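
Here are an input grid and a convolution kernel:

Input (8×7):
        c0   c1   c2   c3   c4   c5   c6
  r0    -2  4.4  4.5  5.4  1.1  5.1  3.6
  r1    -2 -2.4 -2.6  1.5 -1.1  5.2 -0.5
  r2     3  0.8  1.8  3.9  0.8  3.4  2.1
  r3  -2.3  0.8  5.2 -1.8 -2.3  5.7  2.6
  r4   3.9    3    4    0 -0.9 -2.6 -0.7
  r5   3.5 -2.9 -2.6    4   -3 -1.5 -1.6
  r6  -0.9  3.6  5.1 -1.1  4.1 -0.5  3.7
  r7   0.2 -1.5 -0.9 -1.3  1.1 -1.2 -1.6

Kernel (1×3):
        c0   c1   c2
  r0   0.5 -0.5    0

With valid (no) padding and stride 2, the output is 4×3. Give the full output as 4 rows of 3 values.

-3.2 -0.45 -2
1.1 -1.05 -1.3
0.45 2 0.85
-2.25 3.1 2.3

Output[0,0]: The receptive field on the input at this output position is [-2 4.4 4.5]. Elementwise product with the kernel and sum: -2·0.5 + 4.4·-0.5.
Output[0,1]: The receptive field on the input at this output position is [4.5 5.4 1.1]. Elementwise product with the kernel and sum: 4.5·0.5 + 5.4·-0.5.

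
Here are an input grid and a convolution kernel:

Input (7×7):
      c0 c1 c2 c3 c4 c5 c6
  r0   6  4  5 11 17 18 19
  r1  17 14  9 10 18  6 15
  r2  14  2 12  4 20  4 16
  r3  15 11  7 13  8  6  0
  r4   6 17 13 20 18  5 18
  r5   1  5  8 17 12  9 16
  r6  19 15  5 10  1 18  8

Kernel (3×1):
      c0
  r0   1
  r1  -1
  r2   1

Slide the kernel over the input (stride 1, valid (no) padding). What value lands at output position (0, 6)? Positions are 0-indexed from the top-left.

20

The receptive field on the input at this output position is [19 / 15 / 16]. Elementwise product with the kernel and sum: 19·1 + 15·-1 + 16·1.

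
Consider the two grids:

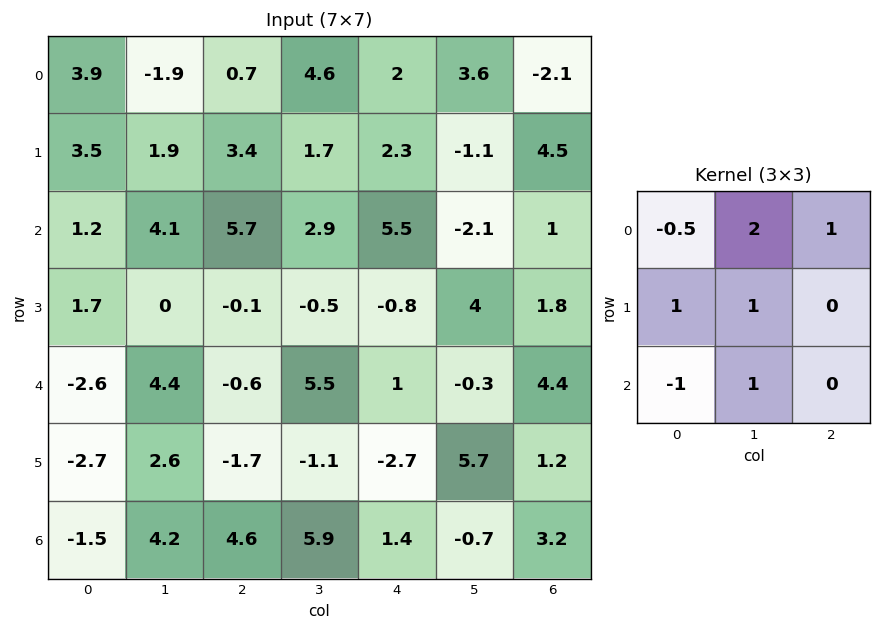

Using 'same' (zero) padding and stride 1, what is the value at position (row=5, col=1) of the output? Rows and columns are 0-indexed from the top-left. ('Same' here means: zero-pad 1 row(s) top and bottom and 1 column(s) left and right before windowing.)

The receptive field on the zero-padded input at this output position is [-2.6 4.4 -0.6 / -2.7 2.6 -1.7 / -1.5 4.2 4.6]. Elementwise product with the kernel and sum: -2.6·-0.5 + 4.4·2 + -0.6·1 + -2.7·1 + 2.6·1 + -1.5·-1 + 4.2·1.

15.1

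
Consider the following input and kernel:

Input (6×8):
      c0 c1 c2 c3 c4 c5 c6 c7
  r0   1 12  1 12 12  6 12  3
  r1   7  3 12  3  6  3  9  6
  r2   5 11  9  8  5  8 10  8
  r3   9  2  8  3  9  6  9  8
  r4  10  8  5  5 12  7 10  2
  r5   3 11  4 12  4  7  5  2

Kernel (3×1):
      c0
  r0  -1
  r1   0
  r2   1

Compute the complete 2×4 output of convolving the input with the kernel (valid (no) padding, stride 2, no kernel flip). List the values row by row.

Output[0,0]: The receptive field on the input at this output position is [1 / 7 / 5]. Elementwise product with the kernel and sum: 1·-1 + 5·1.
Output[0,1]: The receptive field on the input at this output position is [1 / 12 / 9]. Elementwise product with the kernel and sum: 1·-1 + 9·1.

4 8 -7 -2
5 -4 7 0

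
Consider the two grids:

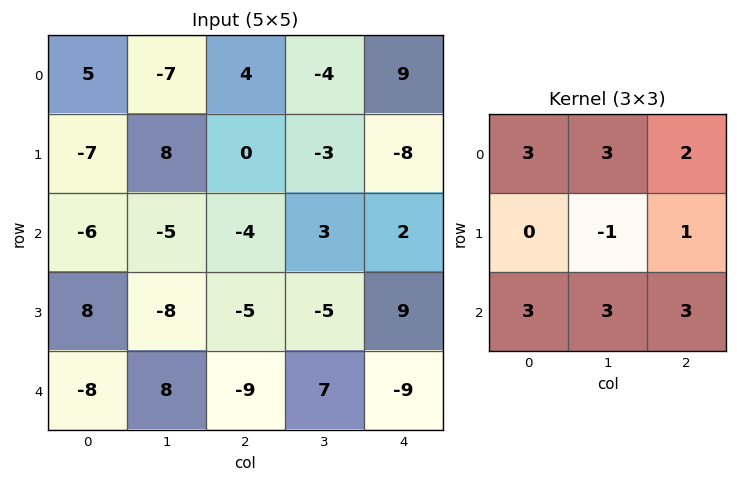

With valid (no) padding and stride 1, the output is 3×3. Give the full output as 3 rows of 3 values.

-51 -38 16
-11 -29 -29
-65 -3 -18

Output[0,0]: The receptive field on the input at this output position is [5 -7 4 / -7 8 0 / -6 -5 -4]. Elementwise product with the kernel and sum: 5·3 + -7·3 + 4·2 + 8·-1 + 0·1 + -6·3 + -5·3 + -4·3.
Output[0,1]: The receptive field on the input at this output position is [-7 4 -4 / 8 0 -3 / -5 -4 3]. Elementwise product with the kernel and sum: -7·3 + 4·3 + -4·2 + 0·-1 + -3·1 + -5·3 + -4·3 + 3·3.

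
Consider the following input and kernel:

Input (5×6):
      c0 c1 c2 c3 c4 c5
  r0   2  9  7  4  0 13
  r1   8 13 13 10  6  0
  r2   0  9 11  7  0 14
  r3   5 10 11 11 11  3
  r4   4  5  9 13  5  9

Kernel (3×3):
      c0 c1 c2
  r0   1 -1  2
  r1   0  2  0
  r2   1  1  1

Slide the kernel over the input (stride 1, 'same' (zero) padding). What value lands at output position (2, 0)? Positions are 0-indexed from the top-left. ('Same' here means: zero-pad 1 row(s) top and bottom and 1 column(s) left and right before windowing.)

33

The receptive field on the zero-padded input at this output position is [0 8 13 / 0 0 9 / 0 5 10]. Elementwise product with the kernel and sum: 0·1 + 8·-1 + 13·2 + 0·2 + 0·1 + 5·1 + 10·1.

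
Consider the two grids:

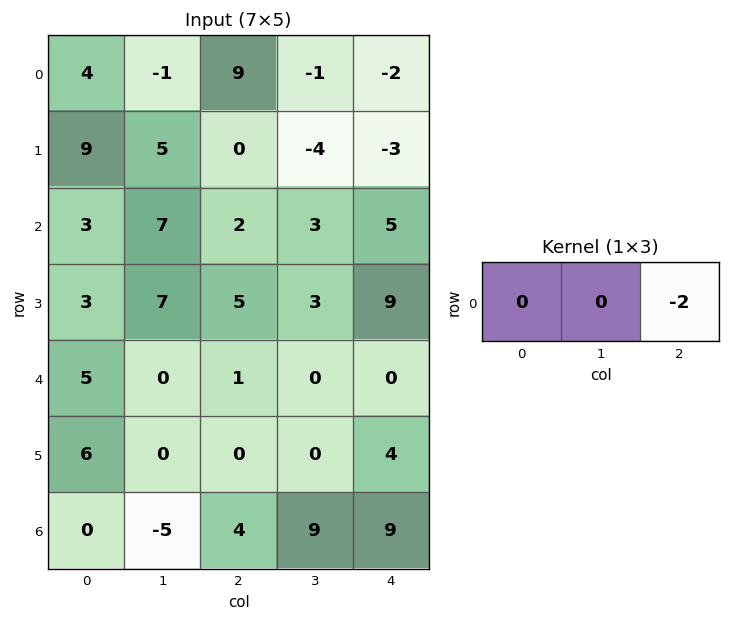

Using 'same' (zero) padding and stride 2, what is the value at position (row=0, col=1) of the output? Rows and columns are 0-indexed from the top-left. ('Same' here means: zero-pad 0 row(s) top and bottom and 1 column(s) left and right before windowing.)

The receptive field on the zero-padded input at this output position is [-1 9 -1]. Elementwise product with the kernel and sum: -1·-2.

2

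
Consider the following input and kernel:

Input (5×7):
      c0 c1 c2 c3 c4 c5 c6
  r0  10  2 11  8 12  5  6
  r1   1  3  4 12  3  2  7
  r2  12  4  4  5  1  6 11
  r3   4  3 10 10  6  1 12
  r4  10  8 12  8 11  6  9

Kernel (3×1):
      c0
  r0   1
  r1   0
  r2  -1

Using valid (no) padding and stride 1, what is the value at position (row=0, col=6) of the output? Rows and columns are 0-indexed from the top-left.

The receptive field on the input at this output position is [6 / 7 / 11]. Elementwise product with the kernel and sum: 6·1 + 11·-1.

-5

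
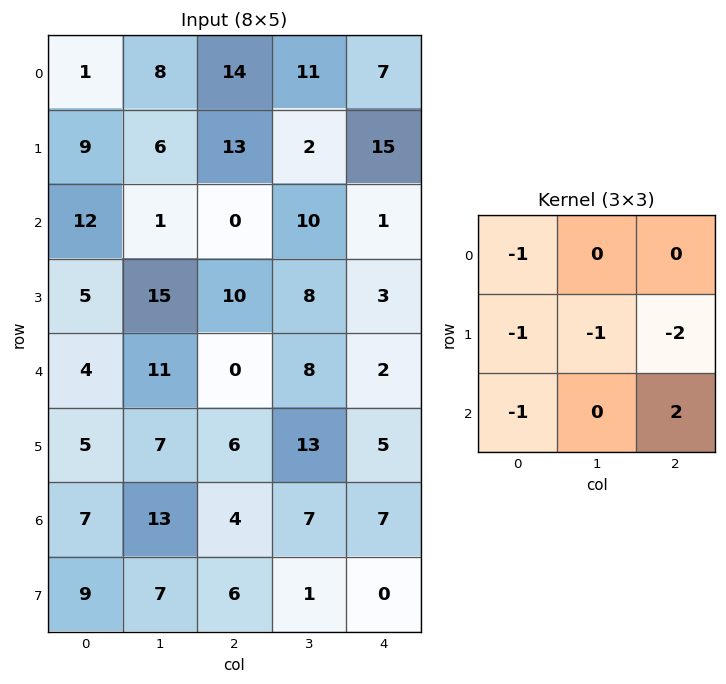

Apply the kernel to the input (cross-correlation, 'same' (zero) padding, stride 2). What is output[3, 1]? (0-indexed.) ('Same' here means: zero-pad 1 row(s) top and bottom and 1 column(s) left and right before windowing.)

The receptive field on the zero-padded input at this output position is [7 6 13 / 13 4 7 / 7 6 1]. Elementwise product with the kernel and sum: 7·-1 + 13·-1 + 4·-1 + 7·-2 + 7·-1 + 1·2.

-43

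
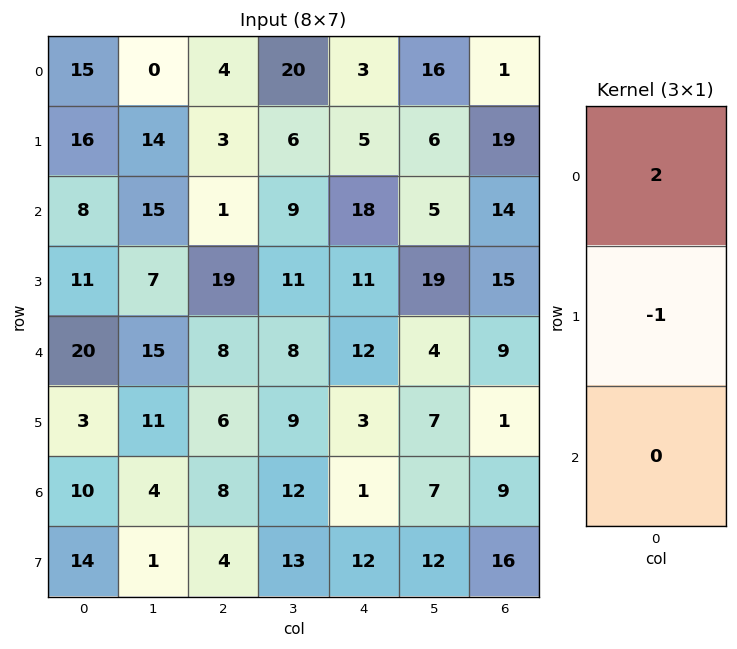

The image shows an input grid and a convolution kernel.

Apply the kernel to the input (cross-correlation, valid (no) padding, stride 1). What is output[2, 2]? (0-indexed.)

The receptive field on the input at this output position is [1 / 19 / 8]. Elementwise product with the kernel and sum: 1·2 + 19·-1.

-17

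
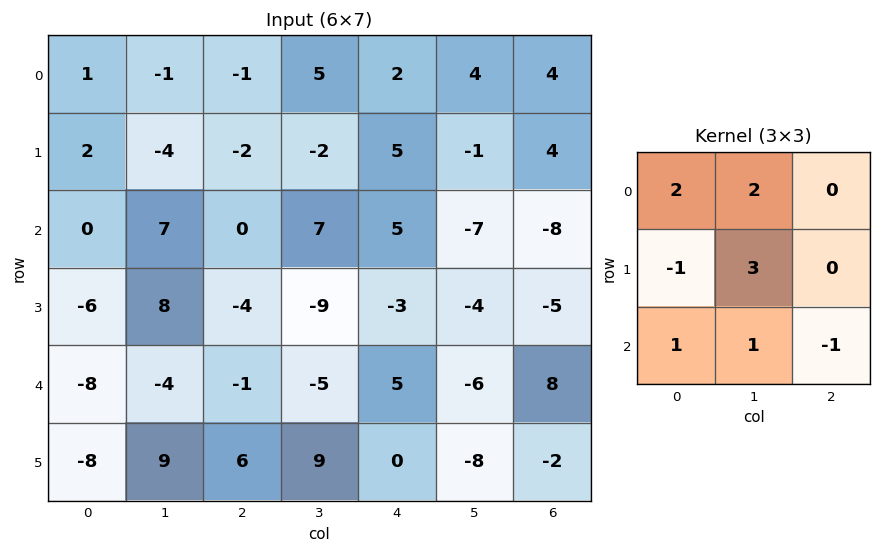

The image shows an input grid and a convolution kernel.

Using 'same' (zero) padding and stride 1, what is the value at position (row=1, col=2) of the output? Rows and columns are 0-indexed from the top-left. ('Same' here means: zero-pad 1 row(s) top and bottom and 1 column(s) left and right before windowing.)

-6

The receptive field on the zero-padded input at this output position is [-1 -1 5 / -4 -2 -2 / 7 0 7]. Elementwise product with the kernel and sum: -1·2 + -1·2 + -4·-1 + -2·3 + 7·1 + 0·1 + 7·-1.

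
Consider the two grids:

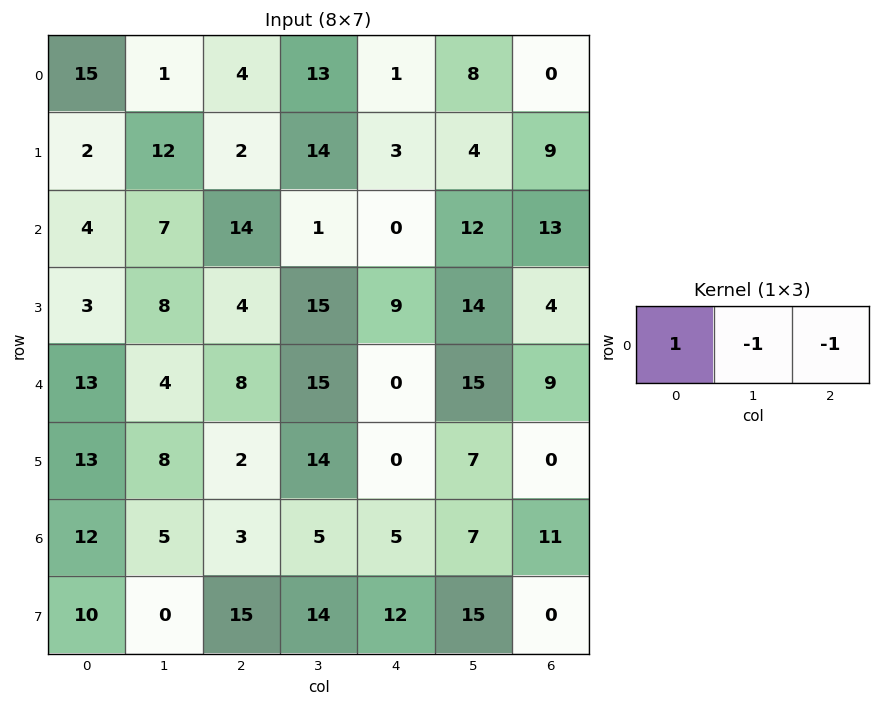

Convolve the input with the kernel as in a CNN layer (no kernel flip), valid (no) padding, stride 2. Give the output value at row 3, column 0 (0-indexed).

4

The receptive field on the input at this output position is [12 5 3]. Elementwise product with the kernel and sum: 12·1 + 5·-1 + 3·-1.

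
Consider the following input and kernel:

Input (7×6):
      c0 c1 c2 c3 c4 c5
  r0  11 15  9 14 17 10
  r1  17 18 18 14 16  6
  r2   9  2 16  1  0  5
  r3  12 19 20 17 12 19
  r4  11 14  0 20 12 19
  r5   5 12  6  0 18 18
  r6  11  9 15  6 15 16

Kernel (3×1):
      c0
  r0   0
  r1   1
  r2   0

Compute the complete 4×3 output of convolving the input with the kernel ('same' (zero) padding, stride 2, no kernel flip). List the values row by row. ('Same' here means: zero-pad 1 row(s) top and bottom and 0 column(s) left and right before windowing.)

11 9 17
9 16 0
11 0 12
11 15 15

Output[0,0]: The receptive field on the zero-padded input at this output position is [0 / 11 / 17]. Elementwise product with the kernel and sum: 11·1.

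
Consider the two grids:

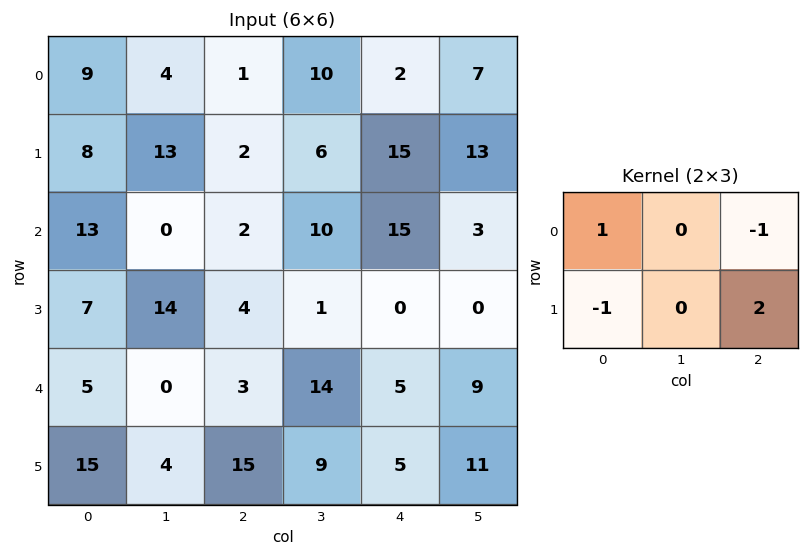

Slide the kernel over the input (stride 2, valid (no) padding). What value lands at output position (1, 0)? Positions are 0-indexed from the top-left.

12

The receptive field on the input at this output position is [13 0 2 / 7 14 4]. Elementwise product with the kernel and sum: 13·1 + 2·-1 + 7·-1 + 4·2.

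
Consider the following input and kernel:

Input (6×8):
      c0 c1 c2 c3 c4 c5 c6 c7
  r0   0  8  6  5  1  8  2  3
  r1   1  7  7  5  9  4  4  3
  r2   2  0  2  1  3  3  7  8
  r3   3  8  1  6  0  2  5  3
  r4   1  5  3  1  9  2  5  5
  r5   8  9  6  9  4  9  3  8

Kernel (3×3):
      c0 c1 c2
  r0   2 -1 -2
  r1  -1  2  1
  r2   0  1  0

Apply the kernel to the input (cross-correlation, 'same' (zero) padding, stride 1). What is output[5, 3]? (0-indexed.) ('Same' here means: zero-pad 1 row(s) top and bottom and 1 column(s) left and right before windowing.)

3

The receptive field on the zero-padded input at this output position is [3 1 9 / 6 9 4 / 0 0 0]. Elementwise product with the kernel and sum: 3·2 + 1·-1 + 9·-2 + 6·-1 + 9·2 + 4·1 + 0·1.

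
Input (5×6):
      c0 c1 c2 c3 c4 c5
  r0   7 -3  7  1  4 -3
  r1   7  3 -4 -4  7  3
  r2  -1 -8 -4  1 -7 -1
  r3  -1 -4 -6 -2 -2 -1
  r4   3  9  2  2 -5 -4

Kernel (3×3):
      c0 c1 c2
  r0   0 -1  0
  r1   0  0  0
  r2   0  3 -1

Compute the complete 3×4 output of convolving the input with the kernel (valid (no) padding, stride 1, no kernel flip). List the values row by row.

-17 -20 9 -24
-9 -12 0 -12
33 8 10 -4

Output[0,0]: The receptive field on the input at this output position is [7 -3 7 / 7 3 -4 / -1 -8 -4]. Elementwise product with the kernel and sum: -3·-1 + -8·3 + -4·-1.
Output[0,1]: The receptive field on the input at this output position is [-3 7 1 / 3 -4 -4 / -8 -4 1]. Elementwise product with the kernel and sum: 7·-1 + -4·3 + 1·-1.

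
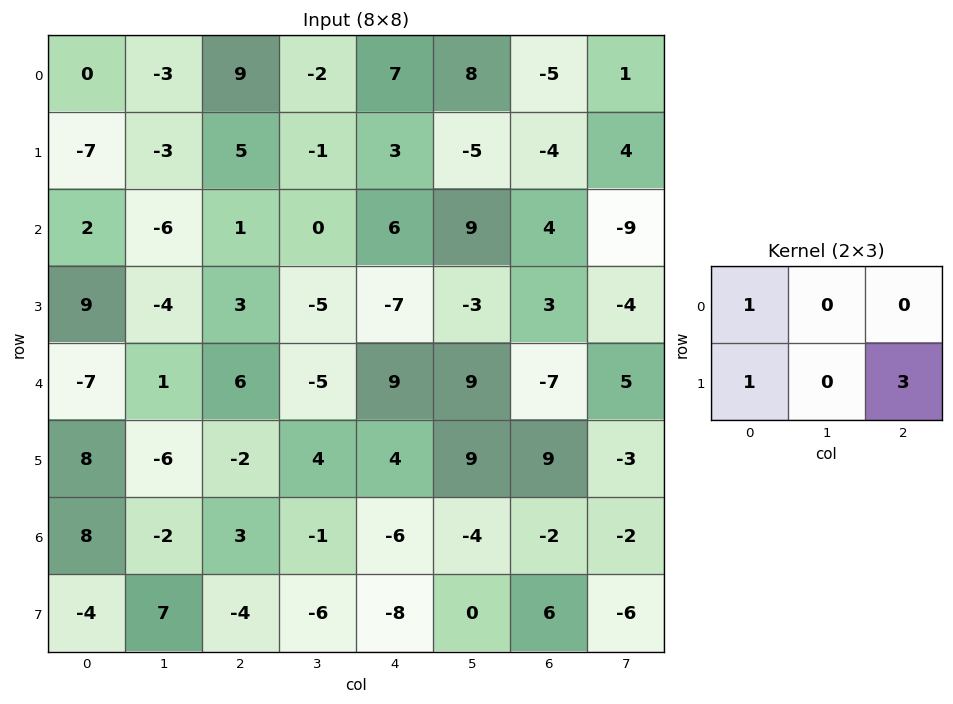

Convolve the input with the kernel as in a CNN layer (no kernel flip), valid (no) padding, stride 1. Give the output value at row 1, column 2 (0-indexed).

The receptive field on the input at this output position is [5 -1 3 / 1 0 6]. Elementwise product with the kernel and sum: 5·1 + 1·1 + 6·3.

24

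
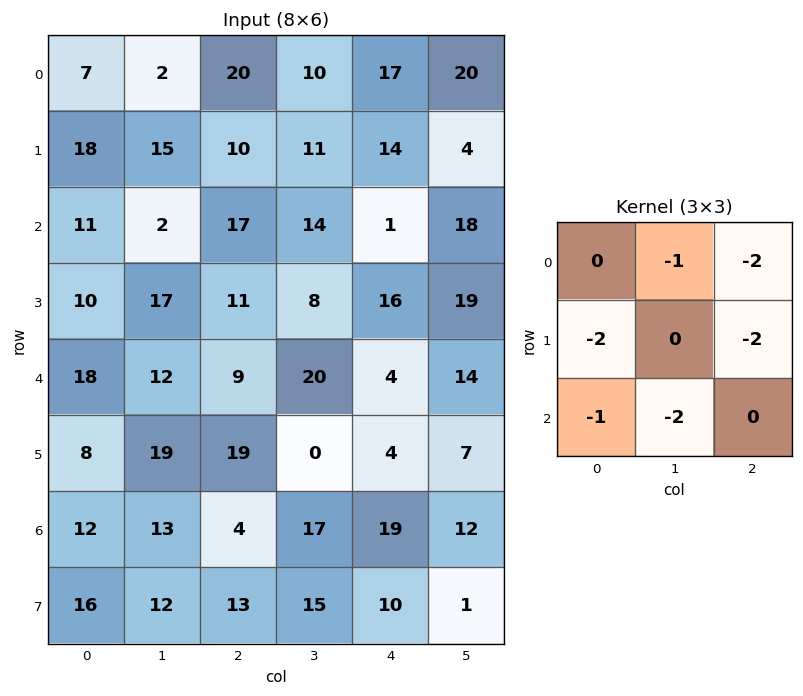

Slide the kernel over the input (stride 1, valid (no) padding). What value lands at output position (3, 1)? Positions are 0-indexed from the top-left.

-148

The receptive field on the input at this output position is [17 11 8 / 12 9 20 / 19 19 0]. Elementwise product with the kernel and sum: 11·-1 + 8·-2 + 12·-2 + 20·-2 + 19·-1 + 19·-2.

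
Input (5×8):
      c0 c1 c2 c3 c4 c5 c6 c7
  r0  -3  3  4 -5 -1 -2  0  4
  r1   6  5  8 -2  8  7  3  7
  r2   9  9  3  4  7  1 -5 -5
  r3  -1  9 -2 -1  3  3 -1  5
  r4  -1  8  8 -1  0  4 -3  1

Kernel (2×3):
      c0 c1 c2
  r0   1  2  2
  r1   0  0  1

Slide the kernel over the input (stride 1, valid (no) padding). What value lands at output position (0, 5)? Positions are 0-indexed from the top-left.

13

The receptive field on the input at this output position is [-2 0 4 / 7 3 7]. Elementwise product with the kernel and sum: -2·1 + 0·2 + 4·2 + 7·1.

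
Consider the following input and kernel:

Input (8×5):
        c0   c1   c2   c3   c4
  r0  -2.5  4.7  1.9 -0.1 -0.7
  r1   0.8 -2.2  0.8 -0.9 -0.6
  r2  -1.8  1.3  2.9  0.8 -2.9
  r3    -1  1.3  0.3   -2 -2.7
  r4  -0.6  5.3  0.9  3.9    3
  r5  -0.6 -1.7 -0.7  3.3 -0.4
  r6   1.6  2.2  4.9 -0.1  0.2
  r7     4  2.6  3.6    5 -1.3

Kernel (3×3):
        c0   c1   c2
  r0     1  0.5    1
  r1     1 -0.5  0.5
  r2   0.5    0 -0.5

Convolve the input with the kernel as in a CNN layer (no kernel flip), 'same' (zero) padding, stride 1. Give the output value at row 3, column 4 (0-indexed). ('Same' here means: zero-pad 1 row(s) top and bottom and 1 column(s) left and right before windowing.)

0.65

The receptive field on the zero-padded input at this output position is [0.8 -2.9 0 / -2 -2.7 0 / 3.9 3 0]. Elementwise product with the kernel and sum: 0.8·1 + -2.9·0.5 + 0·1 + -2·1 + -2.7·-0.5 + 0·0.5 + 3.9·0.5 + 0·-0.5.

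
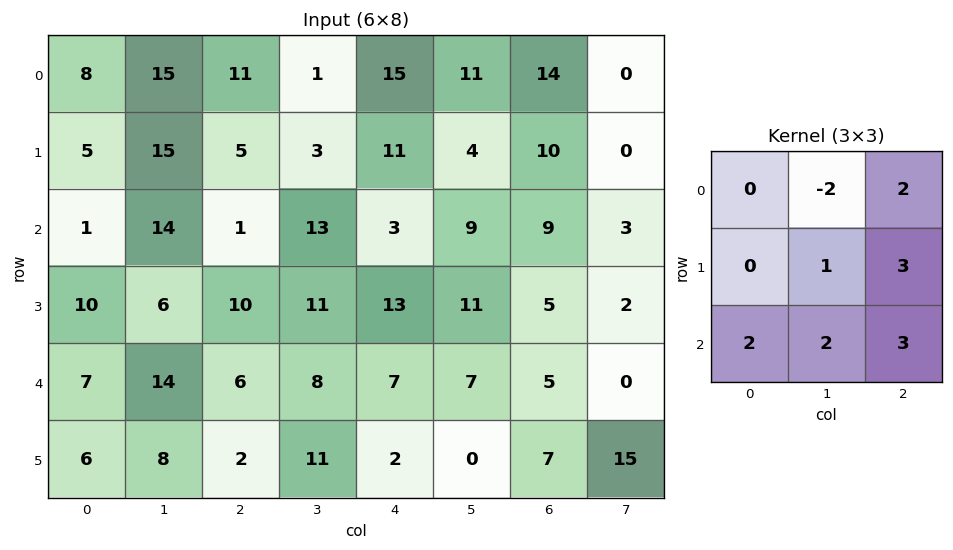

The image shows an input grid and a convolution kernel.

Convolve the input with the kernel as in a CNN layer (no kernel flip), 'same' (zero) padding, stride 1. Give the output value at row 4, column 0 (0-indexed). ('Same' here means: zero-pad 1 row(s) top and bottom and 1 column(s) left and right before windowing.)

77

The receptive field on the zero-padded input at this output position is [0 10 6 / 0 7 14 / 0 6 8]. Elementwise product with the kernel and sum: 10·-2 + 6·2 + 7·1 + 14·3 + 0·2 + 6·2 + 8·3.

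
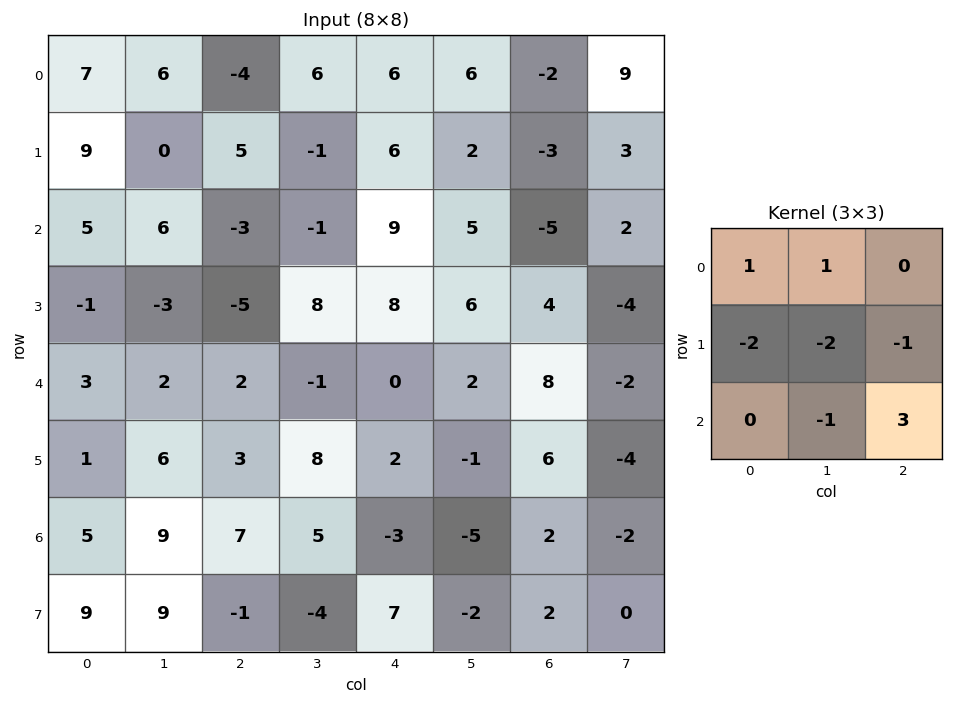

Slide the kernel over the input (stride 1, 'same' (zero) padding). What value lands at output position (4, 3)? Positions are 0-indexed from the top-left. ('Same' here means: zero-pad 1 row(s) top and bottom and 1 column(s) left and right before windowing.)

The receptive field on the zero-padded input at this output position is [-5 8 8 / 2 -1 0 / 3 8 2]. Elementwise product with the kernel and sum: -5·1 + 8·1 + 2·-2 + -1·-2 + 0·-1 + 8·-1 + 2·3.

-1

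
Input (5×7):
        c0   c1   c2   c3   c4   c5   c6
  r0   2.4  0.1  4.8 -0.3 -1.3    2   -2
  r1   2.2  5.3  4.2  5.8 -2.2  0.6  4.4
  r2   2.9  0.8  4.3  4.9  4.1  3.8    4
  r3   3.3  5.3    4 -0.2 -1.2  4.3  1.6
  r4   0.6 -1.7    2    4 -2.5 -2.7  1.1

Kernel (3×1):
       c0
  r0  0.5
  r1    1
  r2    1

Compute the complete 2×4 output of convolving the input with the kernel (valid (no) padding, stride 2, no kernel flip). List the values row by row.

Output[0,0]: The receptive field on the input at this output position is [2.4 / 2.2 / 2.9]. Elementwise product with the kernel and sum: 2.4·0.5 + 2.2·1 + 2.9·1.

6.3 10.9 1.25 7.4
5.35 8.15 -1.65 4.7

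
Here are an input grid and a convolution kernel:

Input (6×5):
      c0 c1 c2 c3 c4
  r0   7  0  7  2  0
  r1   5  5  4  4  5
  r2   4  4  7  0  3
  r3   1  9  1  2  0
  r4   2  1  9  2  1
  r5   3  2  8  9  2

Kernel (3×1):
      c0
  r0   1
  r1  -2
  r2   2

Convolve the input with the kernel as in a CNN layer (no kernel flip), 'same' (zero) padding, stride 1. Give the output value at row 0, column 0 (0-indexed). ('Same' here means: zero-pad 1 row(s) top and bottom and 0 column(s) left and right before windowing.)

The receptive field on the zero-padded input at this output position is [0 / 7 / 5]. Elementwise product with the kernel and sum: 0·1 + 7·-2 + 5·2.

-4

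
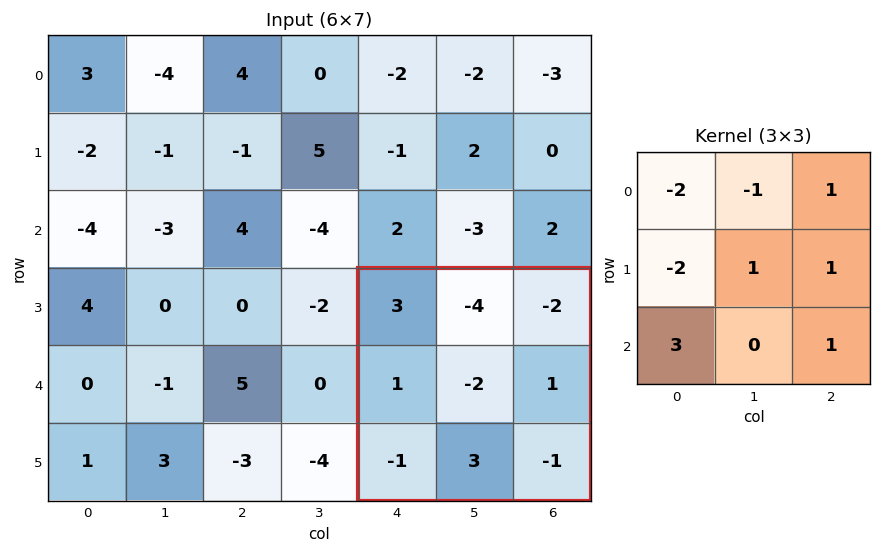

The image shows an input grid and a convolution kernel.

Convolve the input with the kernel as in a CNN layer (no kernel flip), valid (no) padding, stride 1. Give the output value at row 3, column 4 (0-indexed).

-11

The receptive field on the input at this output position is [3 -4 -2 / 1 -2 1 / -1 3 -1]. Elementwise product with the kernel and sum: 3·-2 + -4·-1 + -2·1 + 1·-2 + -2·1 + 1·1 + -1·3 + -1·1.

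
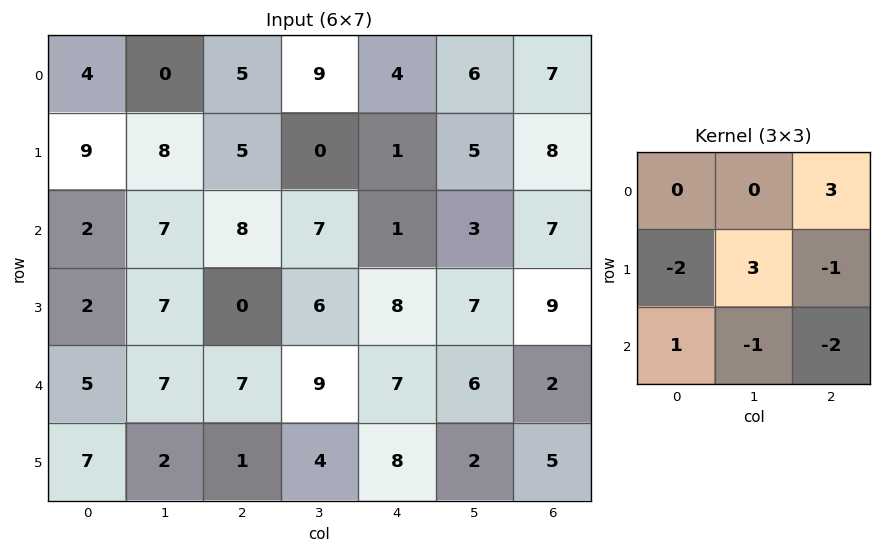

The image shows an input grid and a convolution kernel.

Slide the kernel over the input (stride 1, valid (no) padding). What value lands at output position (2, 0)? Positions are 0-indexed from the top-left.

The receptive field on the input at this output position is [2 7 8 / 2 7 0 / 5 7 7]. Elementwise product with the kernel and sum: 8·3 + 2·-2 + 7·3 + 0·-1 + 5·1 + 7·-1 + 7·-2.

25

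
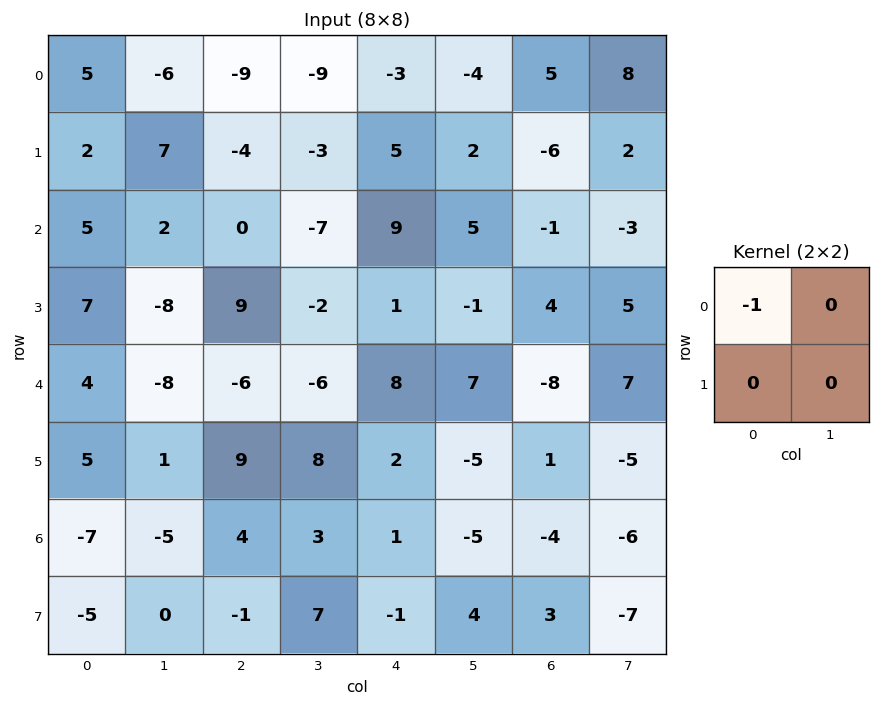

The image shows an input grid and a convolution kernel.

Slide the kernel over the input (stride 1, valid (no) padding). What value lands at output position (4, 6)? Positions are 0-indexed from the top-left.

The receptive field on the input at this output position is [-8 7 / 1 -5]. Elementwise product with the kernel and sum: -8·-1.

8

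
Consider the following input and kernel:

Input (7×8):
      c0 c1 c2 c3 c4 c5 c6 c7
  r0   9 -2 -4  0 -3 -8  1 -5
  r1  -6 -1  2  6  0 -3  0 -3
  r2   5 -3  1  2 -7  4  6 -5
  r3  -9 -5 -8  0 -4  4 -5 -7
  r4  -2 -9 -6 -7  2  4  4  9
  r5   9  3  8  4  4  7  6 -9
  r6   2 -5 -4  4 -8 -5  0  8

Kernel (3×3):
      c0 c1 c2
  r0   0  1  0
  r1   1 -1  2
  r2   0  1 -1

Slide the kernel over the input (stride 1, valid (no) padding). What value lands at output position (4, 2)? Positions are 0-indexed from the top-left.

The receptive field on the input at this output position is [-6 -7 2 / 8 4 4 / -4 4 -8]. Elementwise product with the kernel and sum: -7·1 + 8·1 + 4·-1 + 4·2 + 4·1 + -8·-1.

17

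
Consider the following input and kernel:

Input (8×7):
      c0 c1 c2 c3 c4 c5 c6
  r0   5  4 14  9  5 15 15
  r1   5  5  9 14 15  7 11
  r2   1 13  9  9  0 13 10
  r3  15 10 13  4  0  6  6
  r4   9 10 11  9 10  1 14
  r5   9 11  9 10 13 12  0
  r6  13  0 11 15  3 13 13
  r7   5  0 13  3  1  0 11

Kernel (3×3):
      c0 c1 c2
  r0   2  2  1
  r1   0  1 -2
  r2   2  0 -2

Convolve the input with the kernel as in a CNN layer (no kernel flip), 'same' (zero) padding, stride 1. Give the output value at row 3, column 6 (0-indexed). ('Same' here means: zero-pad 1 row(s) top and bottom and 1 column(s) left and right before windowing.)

The receptive field on the zero-padded input at this output position is [13 10 0 / 6 6 0 / 1 14 0]. Elementwise product with the kernel and sum: 13·2 + 10·2 + 0·1 + 6·1 + 0·-2 + 1·2 + 0·-2.

54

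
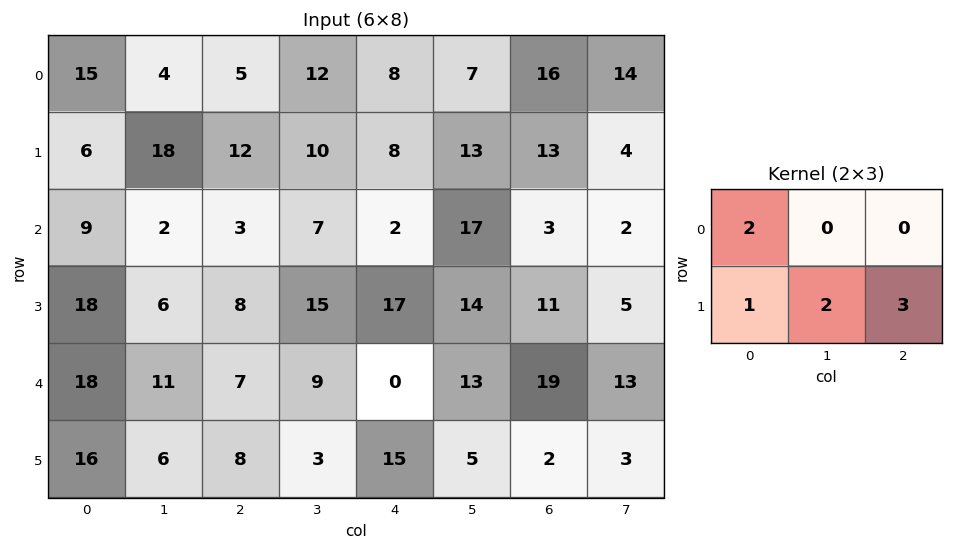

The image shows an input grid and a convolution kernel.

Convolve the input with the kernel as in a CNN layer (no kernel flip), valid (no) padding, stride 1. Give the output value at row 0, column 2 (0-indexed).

The receptive field on the input at this output position is [5 12 8 / 12 10 8]. Elementwise product with the kernel and sum: 5·2 + 12·1 + 10·2 + 8·3.

66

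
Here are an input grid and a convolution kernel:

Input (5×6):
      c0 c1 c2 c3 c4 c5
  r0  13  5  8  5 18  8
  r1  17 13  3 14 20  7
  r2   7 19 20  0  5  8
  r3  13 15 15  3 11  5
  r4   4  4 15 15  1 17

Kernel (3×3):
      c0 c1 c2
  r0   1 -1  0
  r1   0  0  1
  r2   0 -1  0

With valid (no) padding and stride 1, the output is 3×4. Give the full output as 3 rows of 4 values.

Output[0,0]: The receptive field on the input at this output position is [13 5 8 / 17 13 3 / 7 19 20]. Elementwise product with the kernel and sum: 13·1 + 5·-1 + 3·1 + 19·-1.

-8 -9 23 -11
9 -5 -9 -9
-1 -13 16 -1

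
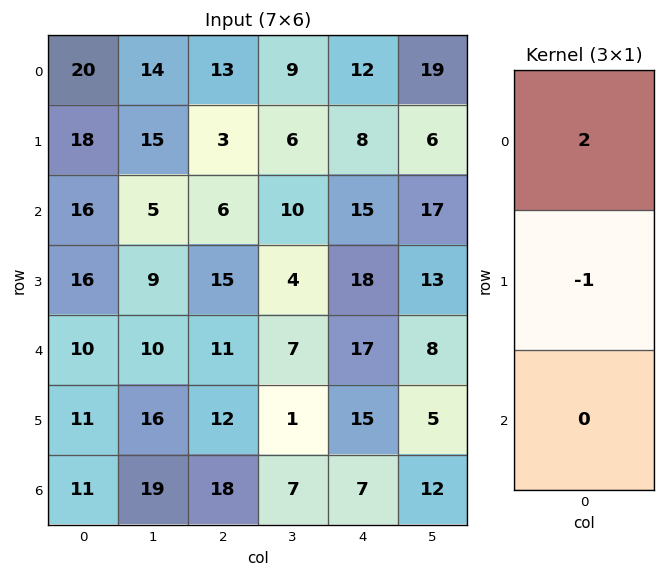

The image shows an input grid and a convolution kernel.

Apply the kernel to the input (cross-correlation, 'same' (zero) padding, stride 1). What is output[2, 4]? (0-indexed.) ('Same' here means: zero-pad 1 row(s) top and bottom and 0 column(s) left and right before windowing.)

The receptive field on the zero-padded input at this output position is [8 / 15 / 18]. Elementwise product with the kernel and sum: 8·2 + 15·-1.

1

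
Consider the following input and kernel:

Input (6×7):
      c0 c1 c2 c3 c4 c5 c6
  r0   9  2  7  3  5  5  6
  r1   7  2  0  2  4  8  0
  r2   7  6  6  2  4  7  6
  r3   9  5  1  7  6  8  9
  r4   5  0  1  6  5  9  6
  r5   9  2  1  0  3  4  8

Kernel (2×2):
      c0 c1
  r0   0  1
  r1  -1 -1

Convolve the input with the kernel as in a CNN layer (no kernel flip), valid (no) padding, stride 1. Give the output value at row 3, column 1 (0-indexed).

The receptive field on the input at this output position is [5 1 / 0 1]. Elementwise product with the kernel and sum: 1·1 + 0·-1 + 1·-1.

0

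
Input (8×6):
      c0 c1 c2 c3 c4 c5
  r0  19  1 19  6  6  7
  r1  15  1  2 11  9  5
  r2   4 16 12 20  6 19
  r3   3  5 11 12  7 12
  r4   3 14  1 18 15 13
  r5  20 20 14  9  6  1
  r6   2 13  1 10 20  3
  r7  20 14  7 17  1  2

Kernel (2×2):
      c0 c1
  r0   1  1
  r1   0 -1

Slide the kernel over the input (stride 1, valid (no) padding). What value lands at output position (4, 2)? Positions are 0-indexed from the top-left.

10

The receptive field on the input at this output position is [1 18 / 14 9]. Elementwise product with the kernel and sum: 1·1 + 18·1 + 9·-1.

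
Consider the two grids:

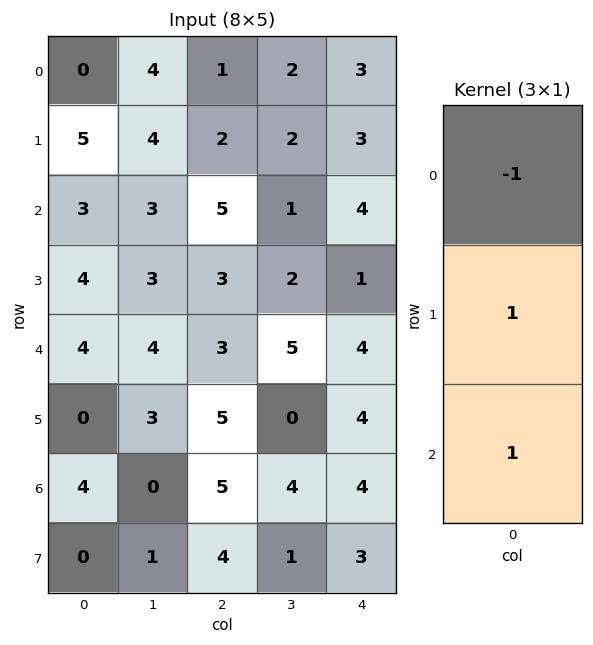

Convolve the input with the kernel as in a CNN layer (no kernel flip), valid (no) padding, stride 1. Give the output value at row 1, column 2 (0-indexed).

The receptive field on the input at this output position is [2 / 5 / 3]. Elementwise product with the kernel and sum: 2·-1 + 5·1 + 3·1.

6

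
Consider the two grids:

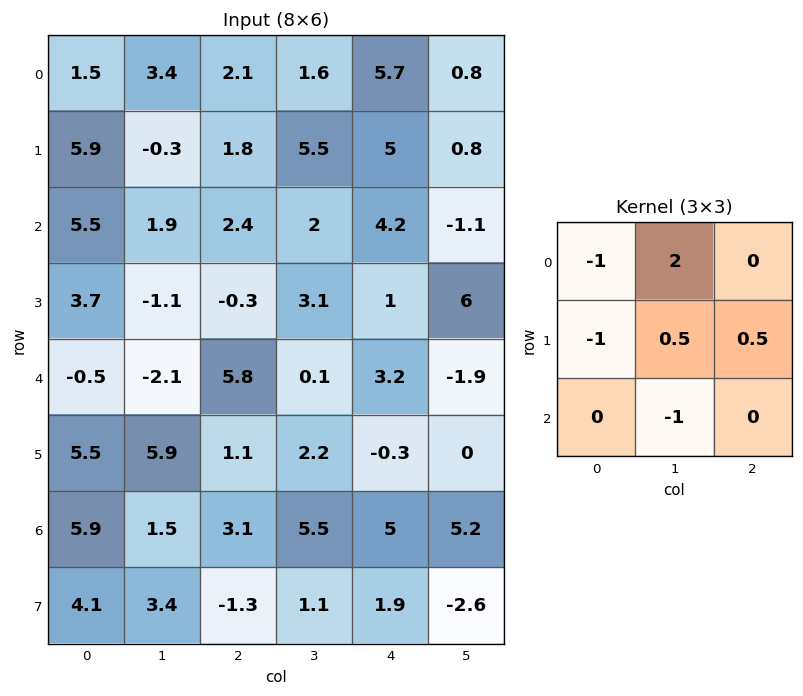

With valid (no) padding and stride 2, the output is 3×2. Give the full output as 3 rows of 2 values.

-1.75 2.55
-4 3.85
-7.2 -11.25

Output[0,0]: The receptive field on the input at this output position is [1.5 3.4 2.1 / 5.9 -0.3 1.8 / 5.5 1.9 2.4]. Elementwise product with the kernel and sum: 1.5·-1 + 3.4·2 + 5.9·-1 + -0.3·0.5 + 1.8·0.5 + 1.9·-1.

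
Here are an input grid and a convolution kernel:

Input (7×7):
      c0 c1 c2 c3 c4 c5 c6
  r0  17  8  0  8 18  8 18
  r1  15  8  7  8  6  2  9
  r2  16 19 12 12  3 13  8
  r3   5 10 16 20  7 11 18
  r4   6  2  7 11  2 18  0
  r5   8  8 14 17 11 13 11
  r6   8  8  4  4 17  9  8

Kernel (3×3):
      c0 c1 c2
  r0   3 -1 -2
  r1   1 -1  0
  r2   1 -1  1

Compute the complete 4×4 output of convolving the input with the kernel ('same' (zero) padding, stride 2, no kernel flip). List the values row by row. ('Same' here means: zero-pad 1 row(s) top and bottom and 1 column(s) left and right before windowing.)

-24 17 -6 -17
-42 22 47 -5
-31 -20 59 35
-32 -20 1 29

Output[0,0]: The receptive field on the zero-padded input at this output position is [0 0 0 / 0 17 8 / 0 15 8]. Elementwise product with the kernel and sum: 0·3 + 0·-1 + 0·-2 + 0·1 + 17·-1 + 0·1 + 15·-1 + 8·1.
Output[0,1]: The receptive field on the zero-padded input at this output position is [0 0 0 / 8 0 8 / 8 7 8]. Elementwise product with the kernel and sum: 0·3 + 0·-1 + 0·-2 + 8·1 + 0·-1 + 8·1 + 7·-1 + 8·1.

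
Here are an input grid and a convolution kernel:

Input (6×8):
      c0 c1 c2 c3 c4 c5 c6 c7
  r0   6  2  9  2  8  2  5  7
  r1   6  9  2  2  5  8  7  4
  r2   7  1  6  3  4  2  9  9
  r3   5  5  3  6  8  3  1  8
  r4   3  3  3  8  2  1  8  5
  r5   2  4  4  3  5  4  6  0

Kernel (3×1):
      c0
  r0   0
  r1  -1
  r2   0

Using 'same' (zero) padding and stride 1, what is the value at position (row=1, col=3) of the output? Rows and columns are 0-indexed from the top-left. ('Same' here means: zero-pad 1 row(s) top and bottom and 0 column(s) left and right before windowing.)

The receptive field on the zero-padded input at this output position is [2 / 2 / 3]. Elementwise product with the kernel and sum: 2·-1.

-2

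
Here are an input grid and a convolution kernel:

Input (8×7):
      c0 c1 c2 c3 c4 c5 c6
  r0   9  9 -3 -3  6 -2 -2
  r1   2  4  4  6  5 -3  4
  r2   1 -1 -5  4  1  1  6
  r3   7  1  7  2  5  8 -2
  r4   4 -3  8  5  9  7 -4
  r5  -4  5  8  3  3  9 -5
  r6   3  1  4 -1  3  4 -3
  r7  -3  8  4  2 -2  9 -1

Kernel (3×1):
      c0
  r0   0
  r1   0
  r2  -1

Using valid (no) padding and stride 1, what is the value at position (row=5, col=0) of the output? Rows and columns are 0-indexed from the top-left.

3

The receptive field on the input at this output position is [-4 / 3 / -3]. Elementwise product with the kernel and sum: -3·-1.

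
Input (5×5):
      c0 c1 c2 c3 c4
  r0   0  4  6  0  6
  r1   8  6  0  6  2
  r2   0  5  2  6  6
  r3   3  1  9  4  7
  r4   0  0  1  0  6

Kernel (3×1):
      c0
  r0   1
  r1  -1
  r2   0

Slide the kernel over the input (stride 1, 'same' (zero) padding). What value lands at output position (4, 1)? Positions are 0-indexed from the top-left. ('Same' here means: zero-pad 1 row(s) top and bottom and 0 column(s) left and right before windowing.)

1

The receptive field on the zero-padded input at this output position is [1 / 0 / 0]. Elementwise product with the kernel and sum: 1·1 + 0·-1.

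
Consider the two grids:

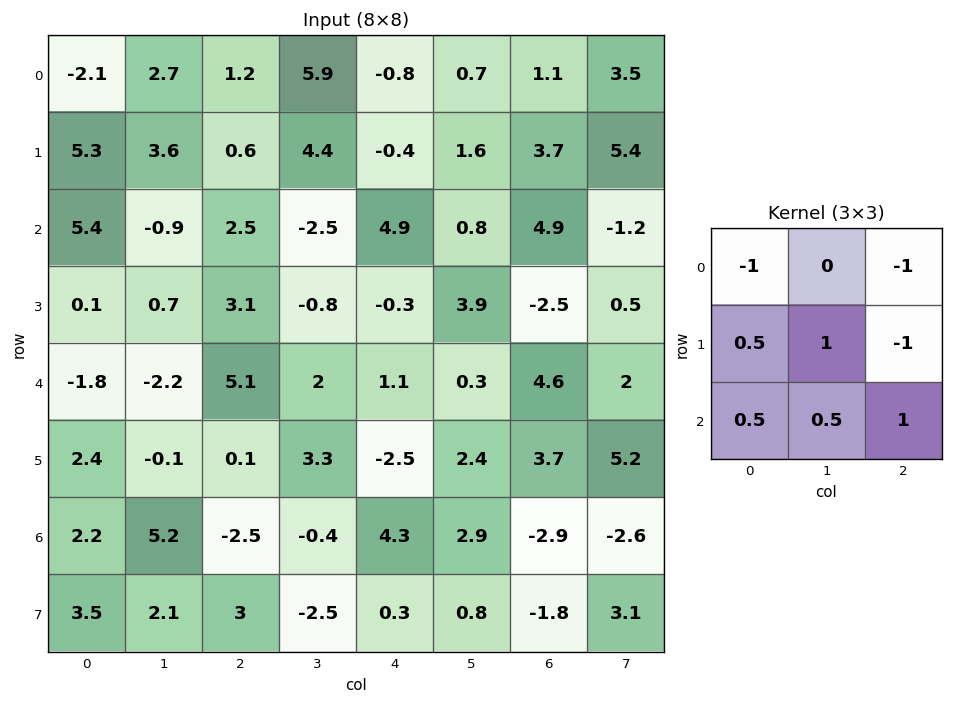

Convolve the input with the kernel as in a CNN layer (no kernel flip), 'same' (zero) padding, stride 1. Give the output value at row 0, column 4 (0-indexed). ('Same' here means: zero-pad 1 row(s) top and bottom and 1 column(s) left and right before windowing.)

5.05

The receptive field on the zero-padded input at this output position is [0 0 0 / 5.9 -0.8 0.7 / 4.4 -0.4 1.6]. Elementwise product with the kernel and sum: 0·-1 + 0·-1 + 5.9·0.5 + -0.8·1 + 0.7·-1 + 4.4·0.5 + -0.4·0.5 + 1.6·1.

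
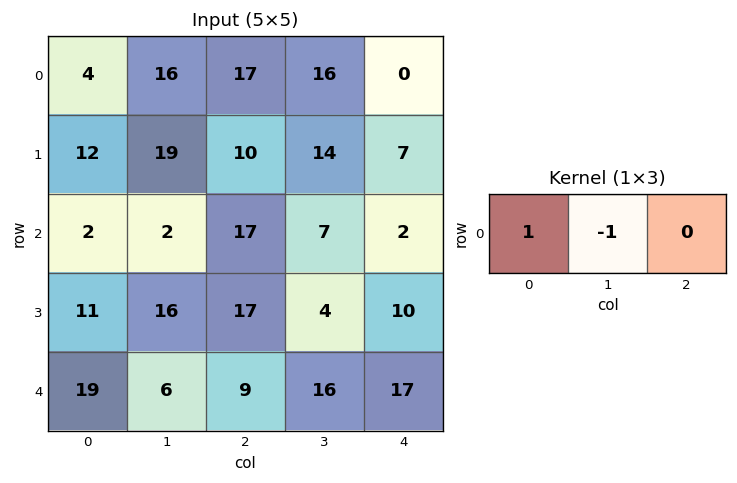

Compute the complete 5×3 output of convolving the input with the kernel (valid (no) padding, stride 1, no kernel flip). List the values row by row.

Output[0,0]: The receptive field on the input at this output position is [4 16 17]. Elementwise product with the kernel and sum: 4·1 + 16·-1.

-12 -1 1
-7 9 -4
0 -15 10
-5 -1 13
13 -3 -7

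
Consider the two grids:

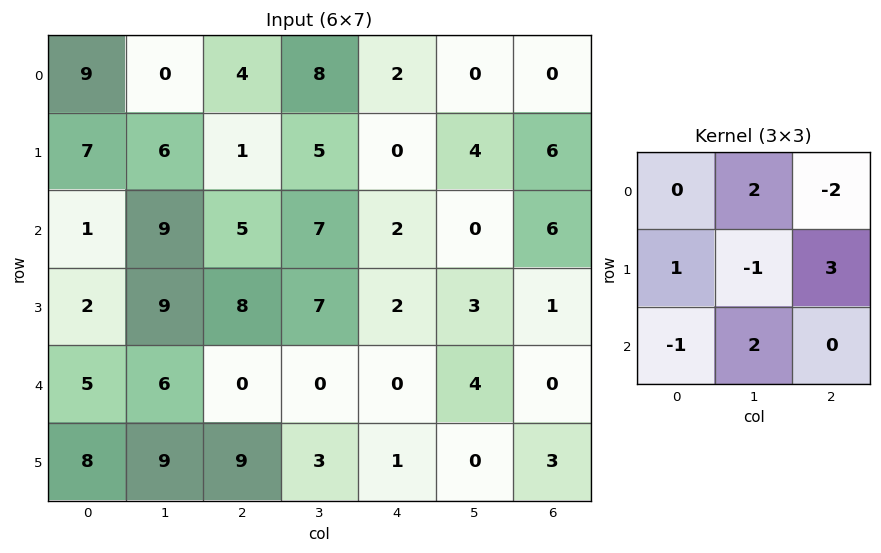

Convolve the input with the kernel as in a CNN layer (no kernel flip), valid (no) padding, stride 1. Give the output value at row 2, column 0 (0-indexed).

32

The receptive field on the input at this output position is [1 9 5 / 2 9 8 / 5 6 0]. Elementwise product with the kernel and sum: 9·2 + 5·-2 + 2·1 + 9·-1 + 8·3 + 5·-1 + 6·2.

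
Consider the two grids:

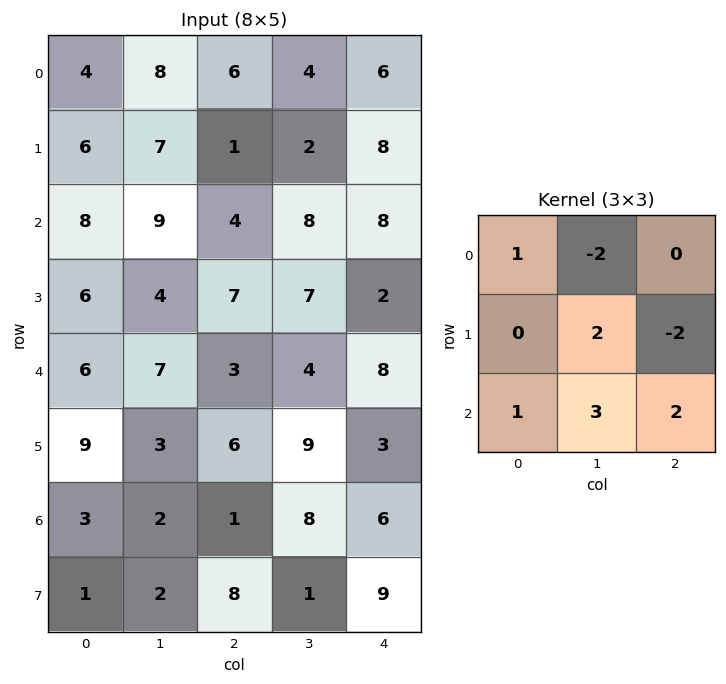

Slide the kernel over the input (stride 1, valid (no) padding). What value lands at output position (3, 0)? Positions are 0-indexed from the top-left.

36

The receptive field on the input at this output position is [6 4 7 / 6 7 3 / 9 3 6]. Elementwise product with the kernel and sum: 6·1 + 4·-2 + 7·2 + 3·-2 + 9·1 + 3·3 + 6·2.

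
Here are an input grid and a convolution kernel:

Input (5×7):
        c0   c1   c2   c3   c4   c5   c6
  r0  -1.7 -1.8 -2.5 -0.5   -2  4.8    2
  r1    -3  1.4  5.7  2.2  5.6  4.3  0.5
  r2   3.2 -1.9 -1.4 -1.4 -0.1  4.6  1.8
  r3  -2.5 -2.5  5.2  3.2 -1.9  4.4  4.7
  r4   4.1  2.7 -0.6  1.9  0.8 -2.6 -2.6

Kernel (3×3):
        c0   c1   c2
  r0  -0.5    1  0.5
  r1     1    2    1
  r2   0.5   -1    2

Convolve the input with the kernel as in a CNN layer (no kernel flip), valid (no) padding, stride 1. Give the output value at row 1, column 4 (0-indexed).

The receptive field on the input at this output position is [5.6 4.3 0.5 / -0.1 4.6 1.8 / -1.9 4.4 4.7]. Elementwise product with the kernel and sum: 5.6·-0.5 + 4.3·1 + 0.5·0.5 + -0.1·1 + 4.6·2 + 1.8·1 + -1.9·0.5 + 4.4·-1 + 4.7·2.

16.7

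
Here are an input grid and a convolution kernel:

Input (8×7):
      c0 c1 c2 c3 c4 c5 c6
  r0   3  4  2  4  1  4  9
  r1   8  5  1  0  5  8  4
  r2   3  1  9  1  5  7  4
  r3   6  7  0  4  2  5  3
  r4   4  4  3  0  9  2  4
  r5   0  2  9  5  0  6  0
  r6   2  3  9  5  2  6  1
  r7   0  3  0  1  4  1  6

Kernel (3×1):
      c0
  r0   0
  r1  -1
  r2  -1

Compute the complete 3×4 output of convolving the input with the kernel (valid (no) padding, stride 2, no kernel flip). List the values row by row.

-11 -10 -10 -8
-10 -3 -11 -7
-2 -18 -2 -1

Output[0,0]: The receptive field on the input at this output position is [3 / 8 / 3]. Elementwise product with the kernel and sum: 8·-1 + 3·-1.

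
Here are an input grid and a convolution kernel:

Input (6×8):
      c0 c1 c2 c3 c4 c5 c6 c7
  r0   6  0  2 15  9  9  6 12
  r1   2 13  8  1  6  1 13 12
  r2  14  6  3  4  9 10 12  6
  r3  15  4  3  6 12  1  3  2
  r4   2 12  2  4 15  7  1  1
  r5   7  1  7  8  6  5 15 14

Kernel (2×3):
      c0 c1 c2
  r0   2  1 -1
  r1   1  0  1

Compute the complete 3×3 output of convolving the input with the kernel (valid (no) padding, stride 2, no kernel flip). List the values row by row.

20 24 40
49 16 31
28 6 57

Output[0,0]: The receptive field on the input at this output position is [6 0 2 / 2 13 8]. Elementwise product with the kernel and sum: 6·2 + 0·1 + 2·-1 + 2·1 + 8·1.
Output[0,1]: The receptive field on the input at this output position is [2 15 9 / 8 1 6]. Elementwise product with the kernel and sum: 2·2 + 15·1 + 9·-1 + 8·1 + 6·1.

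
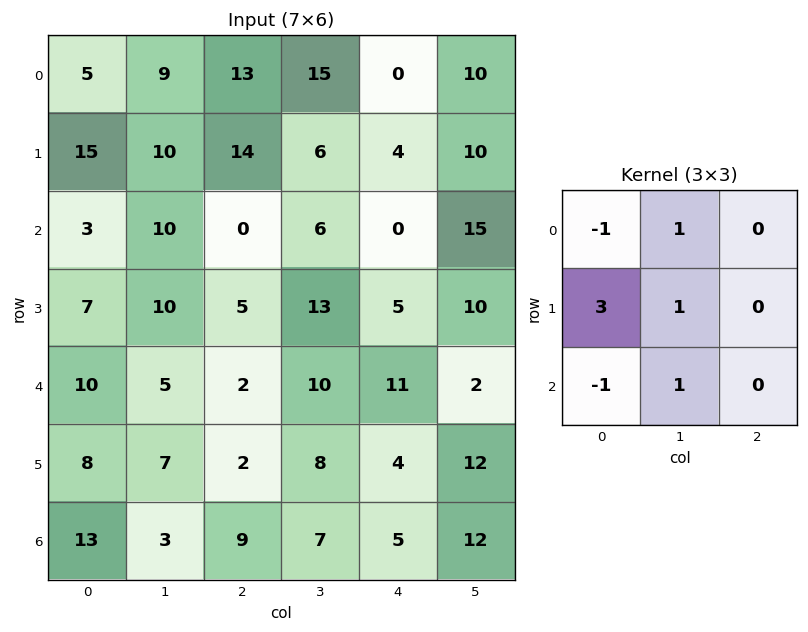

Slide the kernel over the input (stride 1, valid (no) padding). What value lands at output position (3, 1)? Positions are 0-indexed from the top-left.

7

The receptive field on the input at this output position is [10 5 13 / 5 2 10 / 7 2 8]. Elementwise product with the kernel and sum: 10·-1 + 5·1 + 5·3 + 2·1 + 7·-1 + 2·1.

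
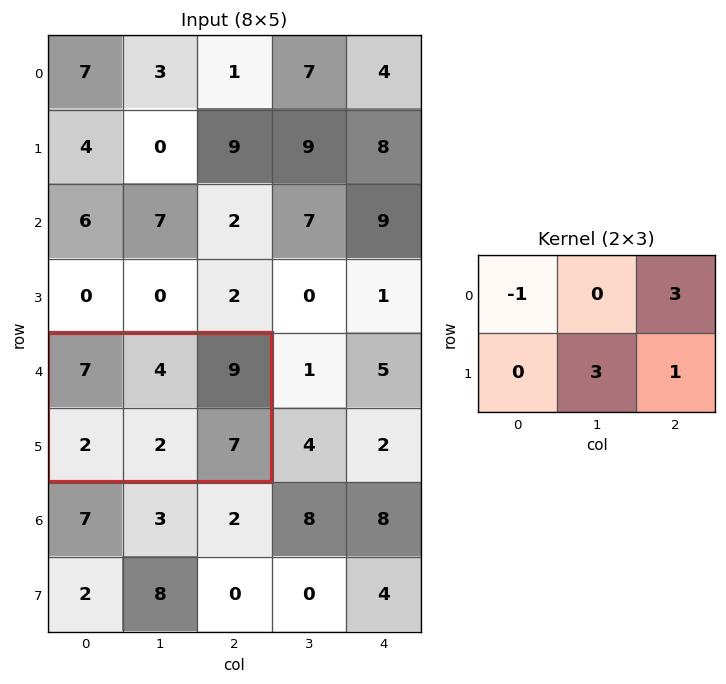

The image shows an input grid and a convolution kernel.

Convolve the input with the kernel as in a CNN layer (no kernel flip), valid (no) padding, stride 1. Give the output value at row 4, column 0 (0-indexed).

The receptive field on the input at this output position is [7 4 9 / 2 2 7]. Elementwise product with the kernel and sum: 7·-1 + 9·3 + 2·3 + 7·1.

33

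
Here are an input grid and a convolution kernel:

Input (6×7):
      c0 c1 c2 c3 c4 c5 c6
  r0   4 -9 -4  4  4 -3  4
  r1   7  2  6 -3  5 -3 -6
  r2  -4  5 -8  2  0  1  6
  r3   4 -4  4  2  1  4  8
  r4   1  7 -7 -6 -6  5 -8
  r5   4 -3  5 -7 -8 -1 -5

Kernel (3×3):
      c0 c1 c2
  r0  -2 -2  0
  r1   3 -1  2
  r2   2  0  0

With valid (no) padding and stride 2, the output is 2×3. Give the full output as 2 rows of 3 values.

Output[0,0]: The receptive field on the input at this output position is [4 -9 -4 / 7 2 6 / -4 5 -8]. Elementwise product with the kernel and sum: 4·-2 + -9·-2 + 7·3 + 2·-1 + 6·2 + -4·2.

33 15 4
24 10 1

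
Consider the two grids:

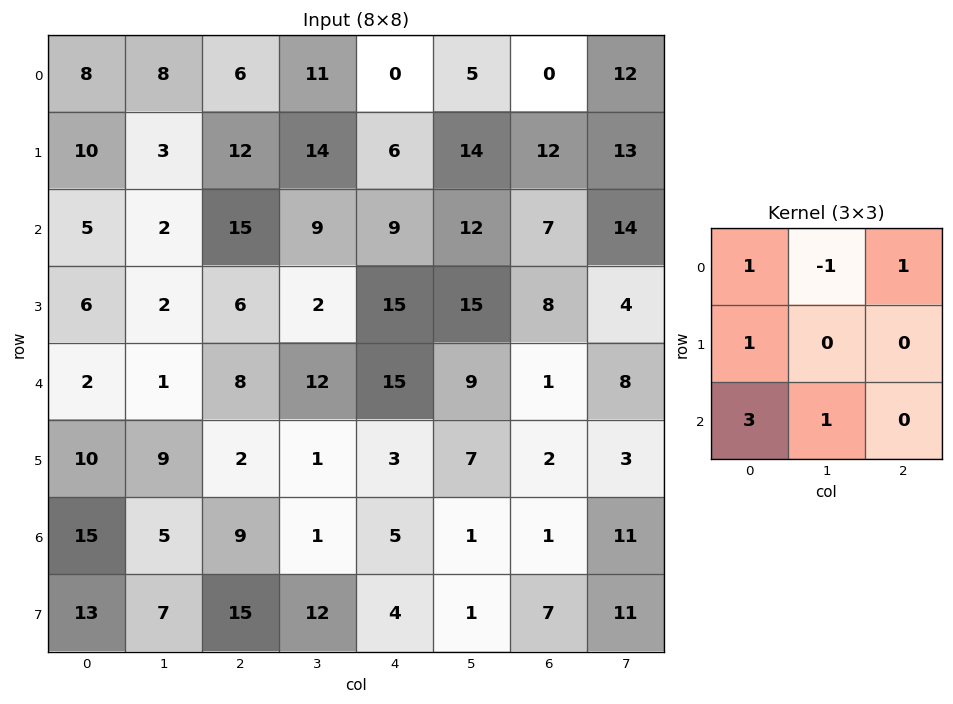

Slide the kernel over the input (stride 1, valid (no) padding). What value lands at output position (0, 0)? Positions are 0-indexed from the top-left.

33

The receptive field on the input at this output position is [8 8 6 / 10 3 12 / 5 2 15]. Elementwise product with the kernel and sum: 8·1 + 8·-1 + 6·1 + 10·1 + 5·3 + 2·1.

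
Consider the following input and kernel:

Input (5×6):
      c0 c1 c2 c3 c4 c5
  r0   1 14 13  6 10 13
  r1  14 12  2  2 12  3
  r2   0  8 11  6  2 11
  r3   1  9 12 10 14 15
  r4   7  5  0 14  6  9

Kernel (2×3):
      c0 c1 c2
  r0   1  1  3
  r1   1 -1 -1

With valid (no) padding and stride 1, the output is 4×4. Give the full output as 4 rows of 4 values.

Output[0,0]: The receptive field on the input at this output position is [1 14 13 / 14 12 2]. Elementwise product with the kernel and sum: 1·1 + 14·1 + 13·3 + 14·1 + 12·-1 + 2·-1.
Output[0,1]: The receptive field on the input at this output position is [14 13 6 / 12 2 2]. Elementwise product with the kernel and sum: 14·1 + 13·1 + 6·3 + 12·1 + 2·-1 + 2·-1.

54 53 37 42
13 11 43 16
21 24 11 22
48 42 44 68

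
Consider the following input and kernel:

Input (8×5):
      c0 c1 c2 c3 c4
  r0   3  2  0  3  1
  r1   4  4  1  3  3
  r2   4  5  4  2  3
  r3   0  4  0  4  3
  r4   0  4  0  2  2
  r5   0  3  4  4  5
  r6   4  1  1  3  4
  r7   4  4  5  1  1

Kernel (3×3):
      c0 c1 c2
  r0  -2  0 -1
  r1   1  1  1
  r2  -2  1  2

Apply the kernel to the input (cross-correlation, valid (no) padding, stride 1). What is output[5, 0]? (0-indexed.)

The receptive field on the input at this output position is [0 3 4 / 4 1 1 / 4 4 5]. Elementwise product with the kernel and sum: 0·-2 + 4·-1 + 4·1 + 1·1 + 1·1 + 4·-2 + 4·1 + 5·2.

8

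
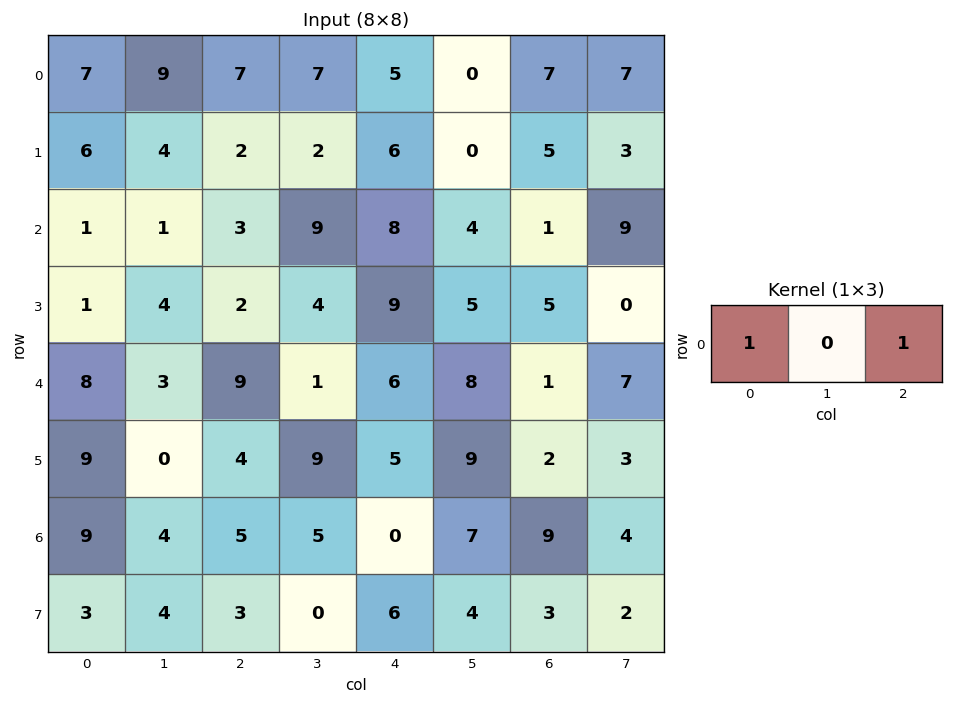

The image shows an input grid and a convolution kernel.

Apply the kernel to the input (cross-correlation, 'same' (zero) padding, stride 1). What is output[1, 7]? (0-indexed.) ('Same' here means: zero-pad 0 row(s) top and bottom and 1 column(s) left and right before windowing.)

The receptive field on the zero-padded input at this output position is [5 3 0]. Elementwise product with the kernel and sum: 5·1 + 0·1.

5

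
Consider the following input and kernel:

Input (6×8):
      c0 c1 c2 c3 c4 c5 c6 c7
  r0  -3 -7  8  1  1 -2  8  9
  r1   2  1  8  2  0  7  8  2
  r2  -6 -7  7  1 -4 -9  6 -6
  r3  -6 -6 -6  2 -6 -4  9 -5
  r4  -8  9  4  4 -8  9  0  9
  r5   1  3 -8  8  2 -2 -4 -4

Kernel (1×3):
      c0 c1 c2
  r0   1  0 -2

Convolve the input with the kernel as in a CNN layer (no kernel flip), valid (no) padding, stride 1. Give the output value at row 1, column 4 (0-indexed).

The receptive field on the input at this output position is [0 7 8]. Elementwise product with the kernel and sum: 0·1 + 8·-2.

-16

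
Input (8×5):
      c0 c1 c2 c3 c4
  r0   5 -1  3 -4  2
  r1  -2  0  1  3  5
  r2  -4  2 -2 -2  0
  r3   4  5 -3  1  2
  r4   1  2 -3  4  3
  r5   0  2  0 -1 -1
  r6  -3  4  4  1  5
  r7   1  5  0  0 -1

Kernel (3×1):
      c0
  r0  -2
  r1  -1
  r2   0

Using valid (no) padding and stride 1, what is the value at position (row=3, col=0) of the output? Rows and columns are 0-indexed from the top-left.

-9

The receptive field on the input at this output position is [4 / 1 / 0]. Elementwise product with the kernel and sum: 4·-2 + 1·-1.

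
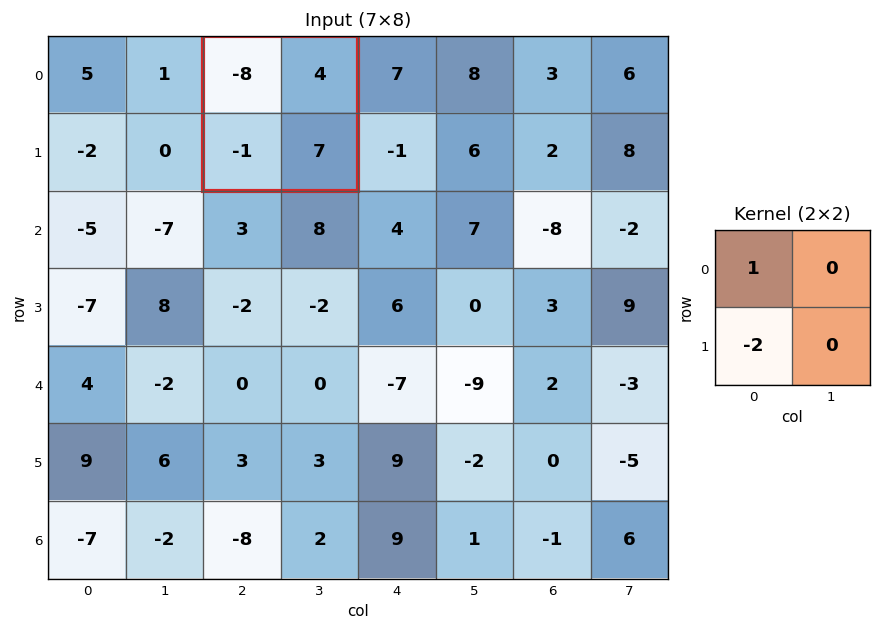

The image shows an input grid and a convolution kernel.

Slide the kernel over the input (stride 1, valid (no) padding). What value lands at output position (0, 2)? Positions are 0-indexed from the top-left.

-6

The receptive field on the input at this output position is [-8 4 / -1 7]. Elementwise product with the kernel and sum: -8·1 + -1·-2.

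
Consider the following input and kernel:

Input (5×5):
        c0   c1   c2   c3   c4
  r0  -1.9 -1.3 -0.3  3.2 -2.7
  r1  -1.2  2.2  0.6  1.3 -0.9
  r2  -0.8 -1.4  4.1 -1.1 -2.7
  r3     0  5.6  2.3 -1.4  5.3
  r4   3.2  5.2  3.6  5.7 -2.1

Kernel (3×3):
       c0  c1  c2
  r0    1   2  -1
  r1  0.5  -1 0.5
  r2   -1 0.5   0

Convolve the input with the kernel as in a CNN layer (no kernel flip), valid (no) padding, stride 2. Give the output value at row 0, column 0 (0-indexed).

-6.6

The receptive field on the input at this output position is [-1.9 -1.3 -0.3 / -1.2 2.2 0.6 / -0.8 -1.4 4.1]. Elementwise product with the kernel and sum: -1.9·1 + -1.3·2 + -0.3·-1 + -1.2·0.5 + 2.2·-1 + 0.6·0.5 + -0.8·-1 + -1.4·0.5.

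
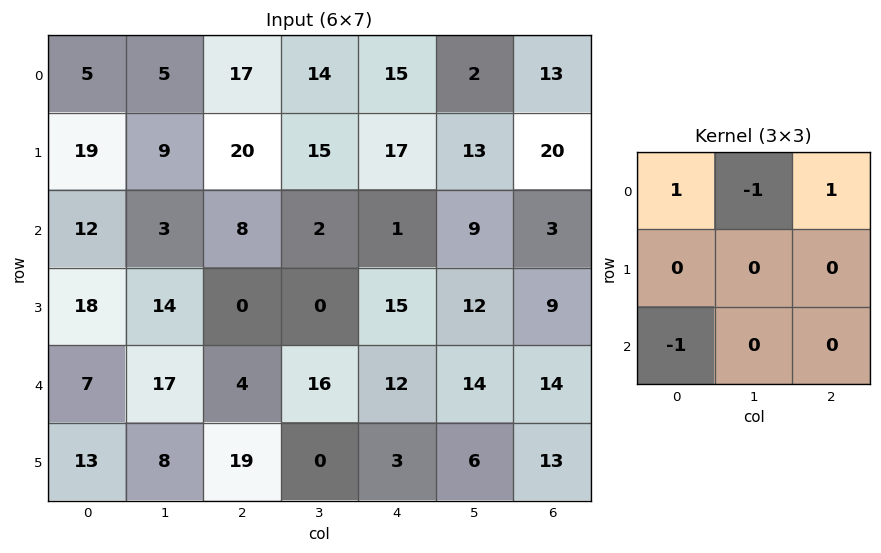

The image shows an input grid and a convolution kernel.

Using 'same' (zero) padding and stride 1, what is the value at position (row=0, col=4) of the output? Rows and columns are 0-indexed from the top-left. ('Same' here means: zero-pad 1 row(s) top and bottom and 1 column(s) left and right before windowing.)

The receptive field on the zero-padded input at this output position is [0 0 0 / 14 15 2 / 15 17 13]. Elementwise product with the kernel and sum: 0·1 + 0·-1 + 0·1 + 15·-1.

-15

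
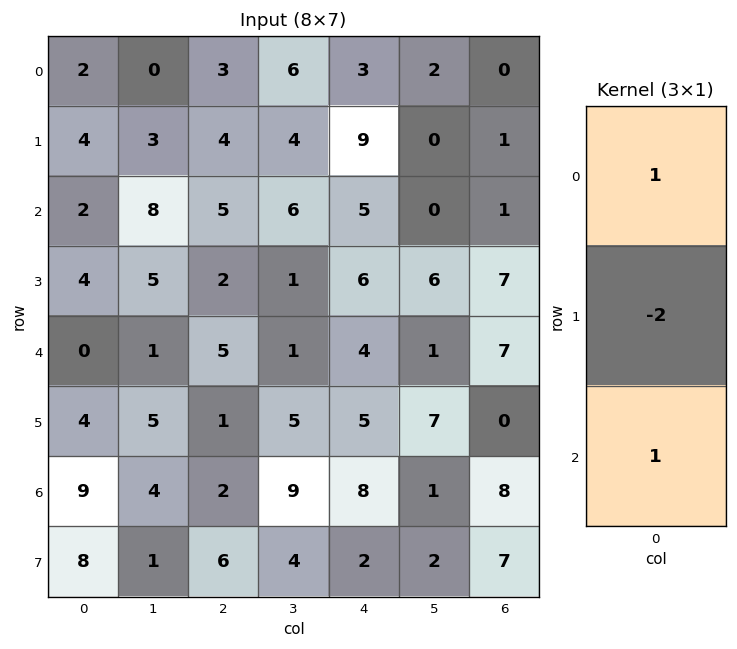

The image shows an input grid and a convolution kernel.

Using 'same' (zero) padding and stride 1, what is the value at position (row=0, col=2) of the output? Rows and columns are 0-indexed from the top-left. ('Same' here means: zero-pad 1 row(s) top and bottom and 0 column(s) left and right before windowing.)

The receptive field on the zero-padded input at this output position is [0 / 3 / 4]. Elementwise product with the kernel and sum: 0·1 + 3·-2 + 4·1.

-2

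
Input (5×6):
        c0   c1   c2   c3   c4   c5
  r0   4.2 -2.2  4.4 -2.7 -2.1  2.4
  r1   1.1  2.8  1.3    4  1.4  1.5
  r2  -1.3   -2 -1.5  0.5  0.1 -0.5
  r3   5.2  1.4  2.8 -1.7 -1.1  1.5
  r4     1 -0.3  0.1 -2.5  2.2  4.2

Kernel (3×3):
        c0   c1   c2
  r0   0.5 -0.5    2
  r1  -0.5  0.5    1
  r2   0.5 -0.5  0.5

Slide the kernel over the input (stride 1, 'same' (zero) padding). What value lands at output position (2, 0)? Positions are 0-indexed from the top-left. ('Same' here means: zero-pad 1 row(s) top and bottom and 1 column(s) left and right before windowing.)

0.5

The receptive field on the zero-padded input at this output position is [0 1.1 2.8 / 0 -1.3 -2 / 0 5.2 1.4]. Elementwise product with the kernel and sum: 0·0.5 + 1.1·-0.5 + 2.8·2 + 0·-0.5 + -1.3·0.5 + -2·1 + 0·0.5 + 5.2·-0.5 + 1.4·0.5.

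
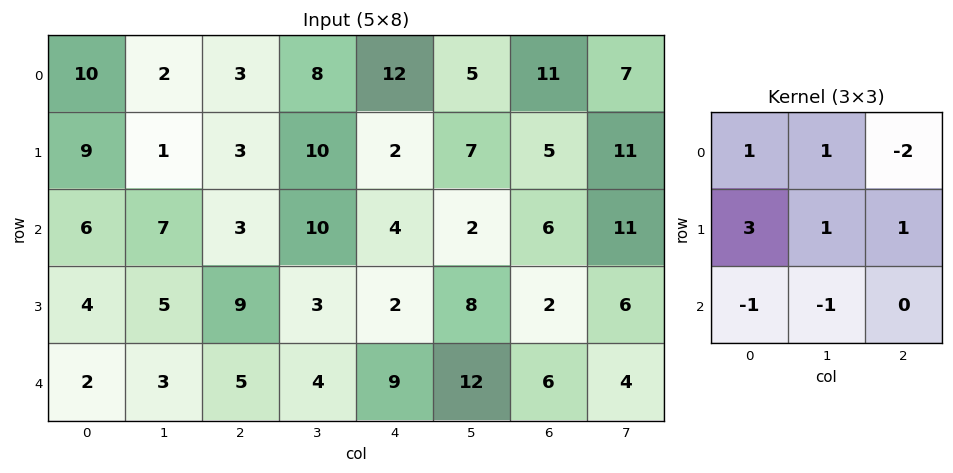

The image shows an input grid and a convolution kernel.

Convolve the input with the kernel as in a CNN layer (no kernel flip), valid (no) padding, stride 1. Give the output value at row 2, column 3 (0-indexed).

16

The receptive field on the input at this output position is [10 4 2 / 3 2 8 / 4 9 12]. Elementwise product with the kernel and sum: 10·1 + 4·1 + 2·-2 + 3·3 + 2·1 + 8·1 + 4·-1 + 9·-1.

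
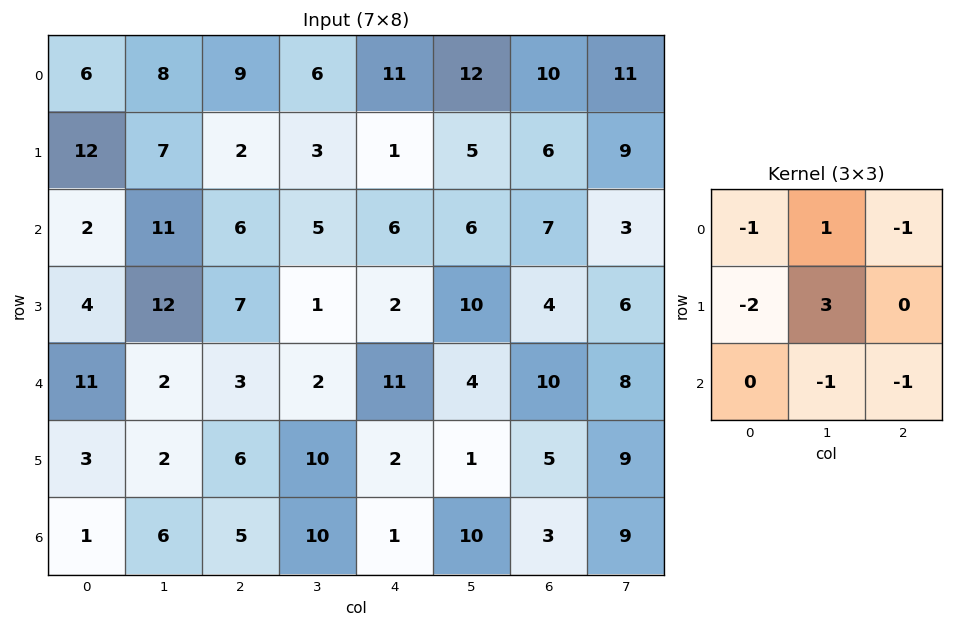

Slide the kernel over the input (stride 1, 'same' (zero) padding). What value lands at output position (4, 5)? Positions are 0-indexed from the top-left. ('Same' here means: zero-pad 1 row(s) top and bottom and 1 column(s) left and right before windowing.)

The receptive field on the zero-padded input at this output position is [2 10 4 / 11 4 10 / 2 1 5]. Elementwise product with the kernel and sum: 2·-1 + 10·1 + 4·-1 + 11·-2 + 4·3 + 1·-1 + 5·-1.

-12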